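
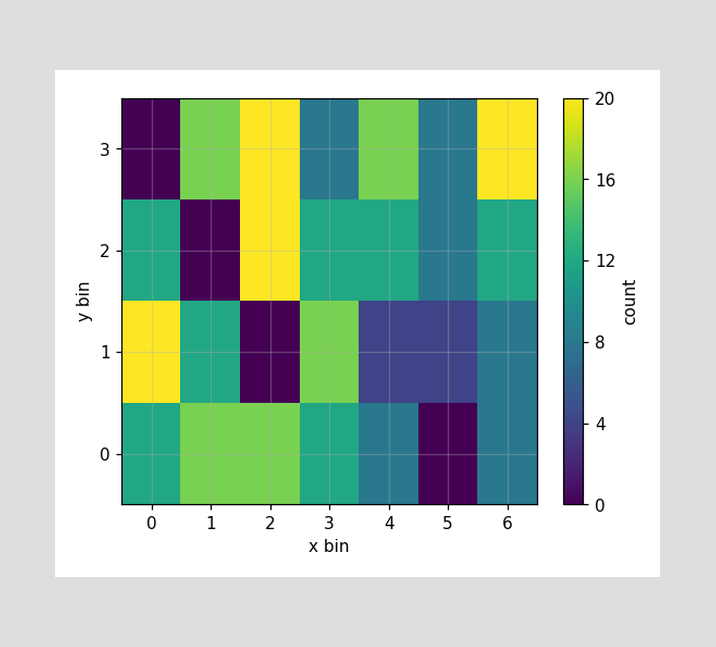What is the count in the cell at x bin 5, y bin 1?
Matching the cell (5, 1) against the colorbar gives 4.

4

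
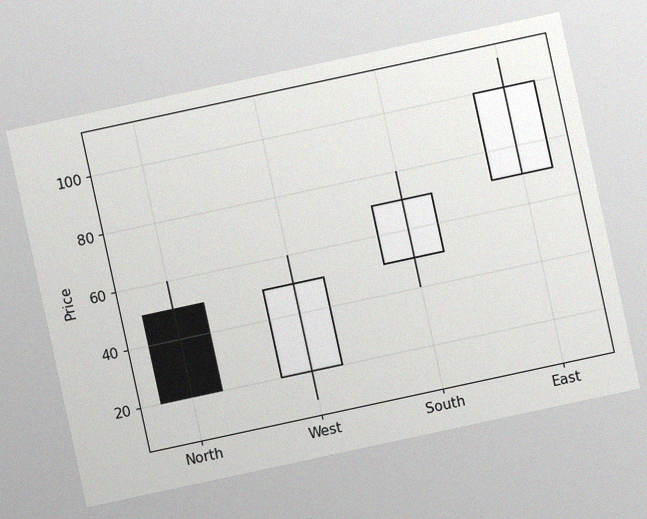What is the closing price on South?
The chart is tilted about 12° counter-clockwise, with some photo noise. The South candle closes at 70.

70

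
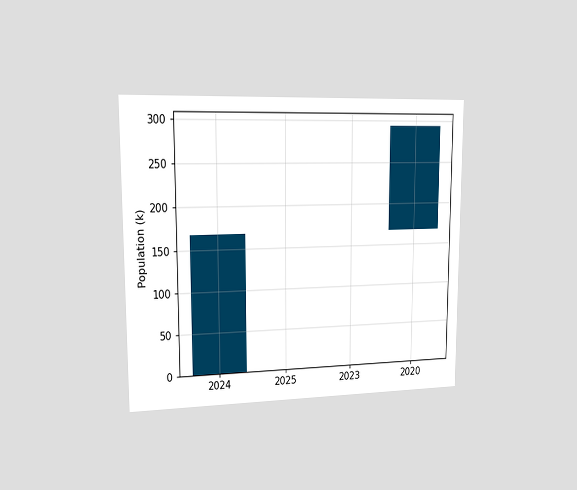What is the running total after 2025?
168k

The chart is viewed slightly from the left. After 2025 the running total reaches 168k.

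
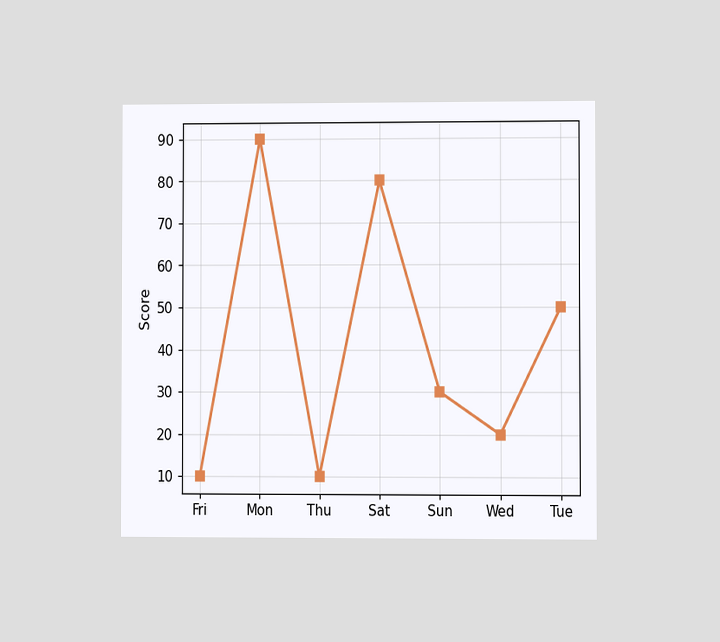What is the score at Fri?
The chart is viewed at a slight angle. At Fri, the line is at 10.

10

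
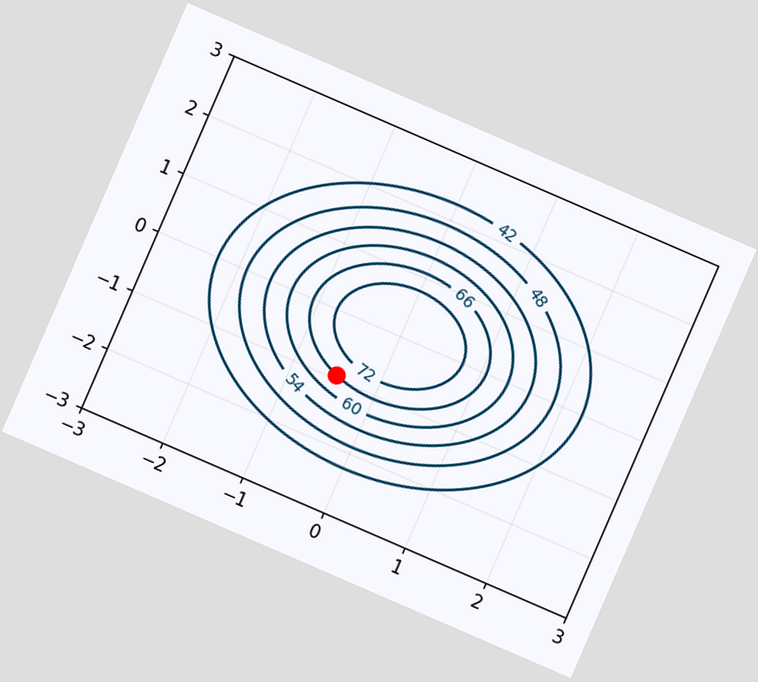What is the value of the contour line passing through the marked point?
66

The chart is tilted about 23° clockwise. The marked point sits on the contour labelled 66.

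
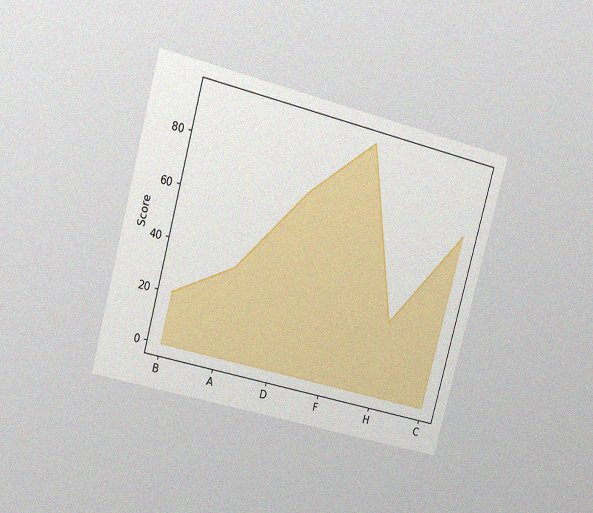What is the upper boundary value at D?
The chart is tilted about 15° clockwise and viewed at a slight angle, with some photo noise. At D the upper boundary is at 70.

70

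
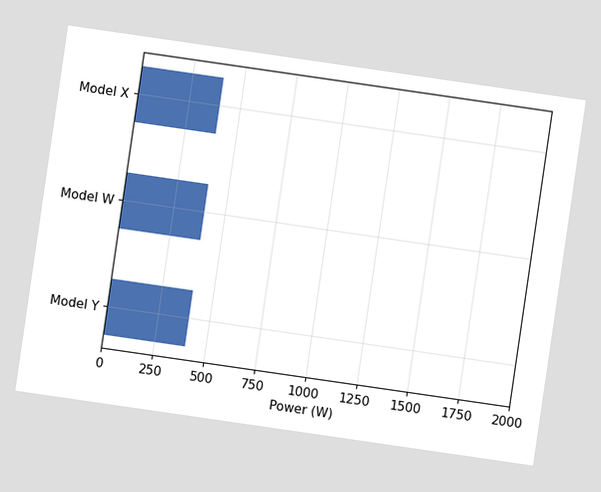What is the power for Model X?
400W

The chart is tilted about 8° clockwise. Reading along the chart's x-axis, the Model X bar reaches 400W.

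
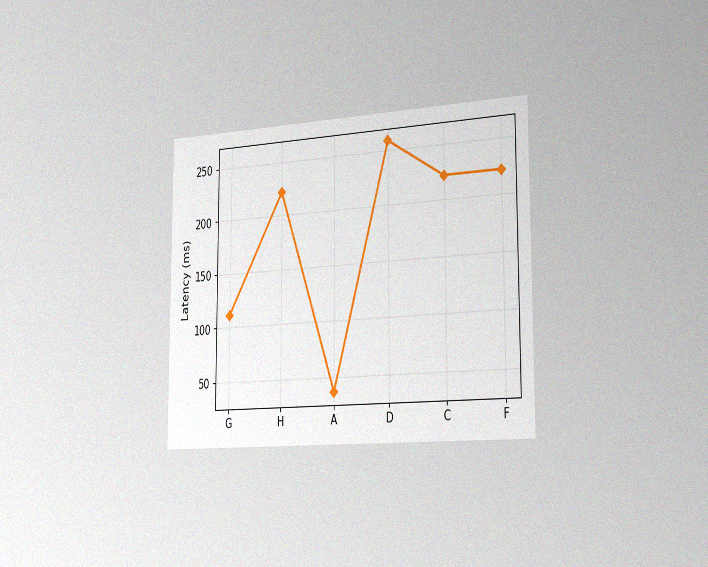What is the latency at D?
259ms

The chart is viewed slightly from the right, with some photo noise. At D, the line is at 259ms.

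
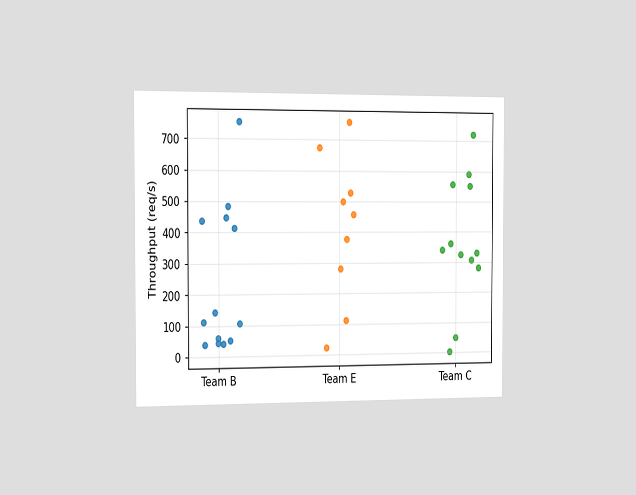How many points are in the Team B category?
13

The chart is viewed slightly from the left. Counting the markers in the Team B column gives 13.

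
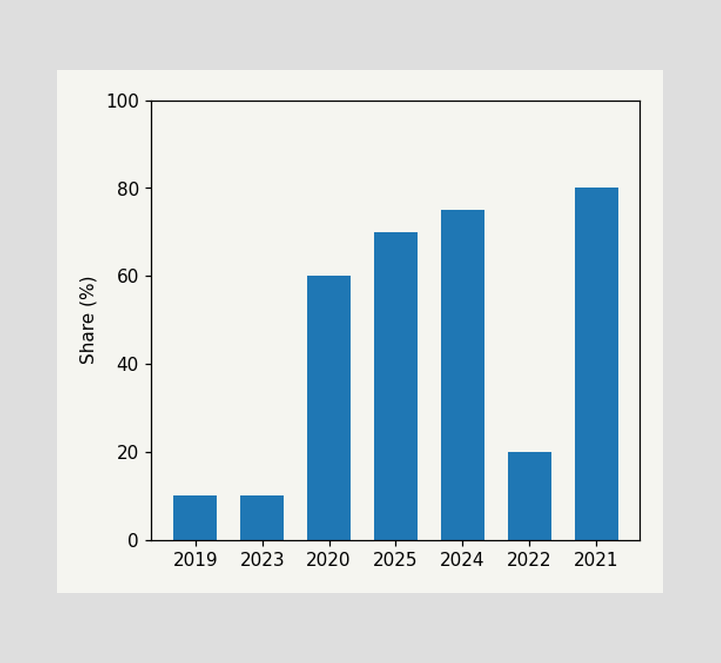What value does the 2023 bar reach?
Reading along the chart's y-axis, the 2023 bar reaches 10%.

10%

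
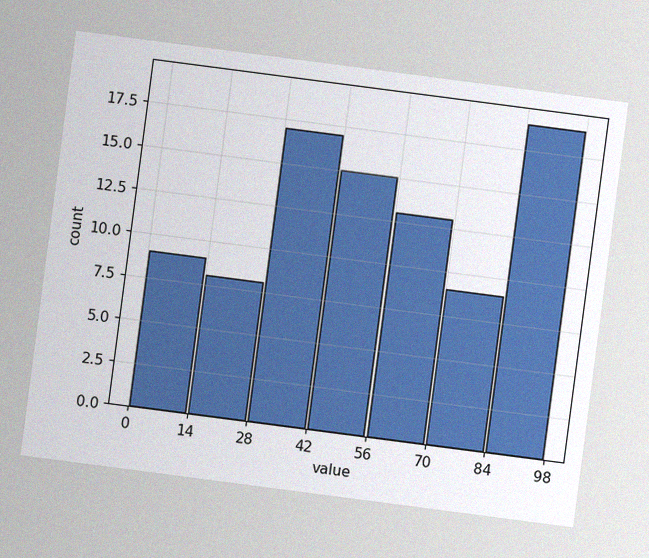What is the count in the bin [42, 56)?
15

The chart is tilted about 7° clockwise, with some photo noise. The [42, 56) bin has height 15.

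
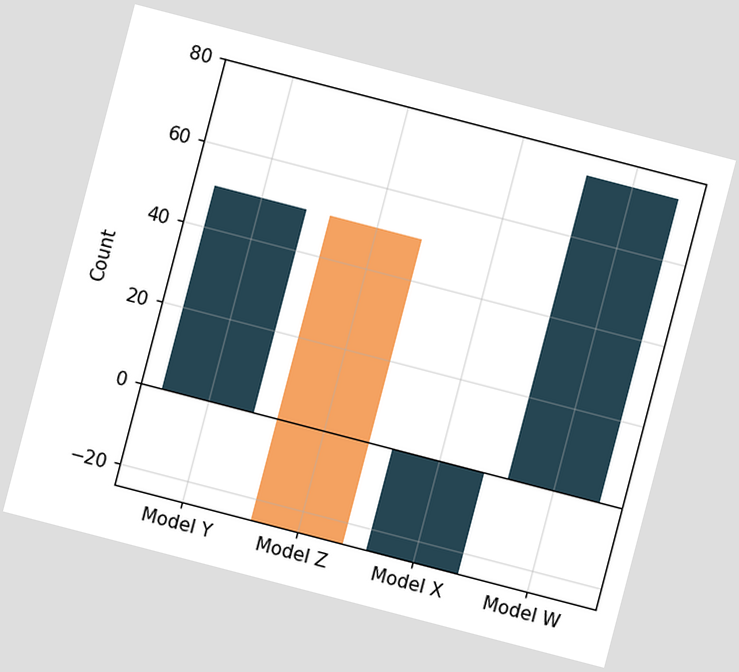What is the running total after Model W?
The chart is tilted about 15° clockwise. After Model W the running total reaches 75.

75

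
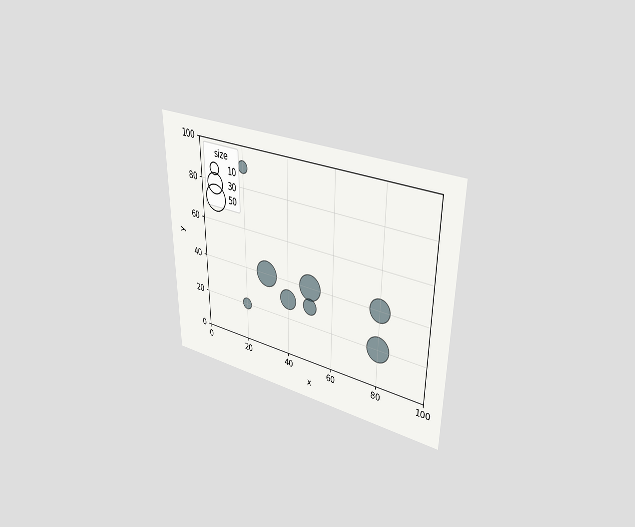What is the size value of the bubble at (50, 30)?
The chart is viewed at a slight angle. Matching the bubble at (50, 30) against the size legend gives 20.

20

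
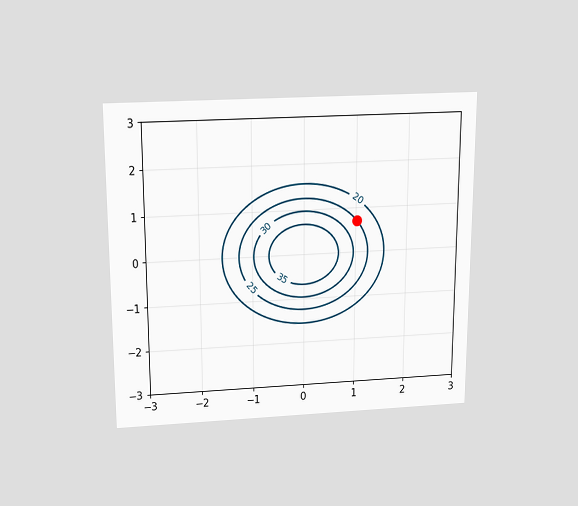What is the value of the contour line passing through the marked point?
25

The chart is viewed slightly from above. The marked point sits on the contour labelled 25.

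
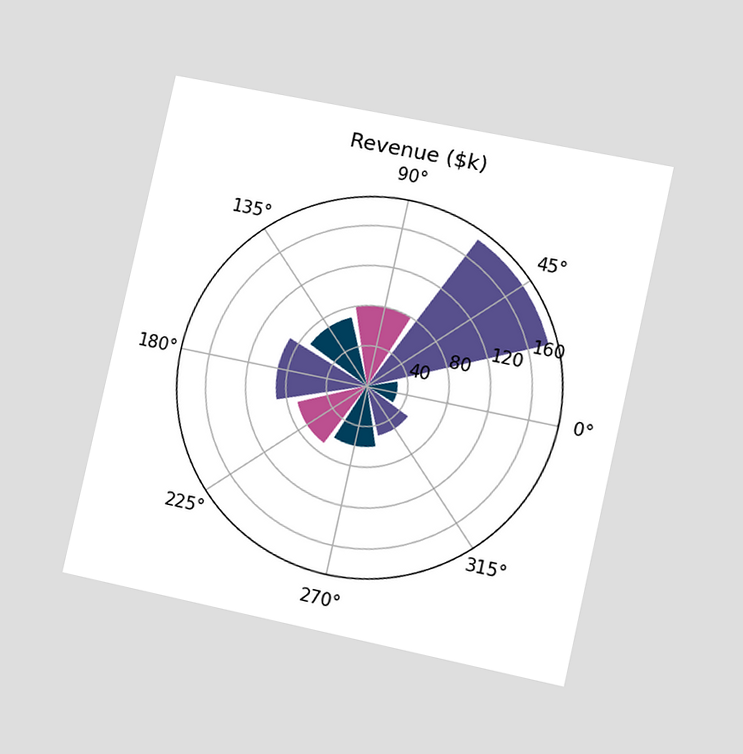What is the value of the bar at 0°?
The chart is tilted about 12° clockwise and viewed slightly from the right. The bar at 0° reaches $30k on the radial axis.

$30k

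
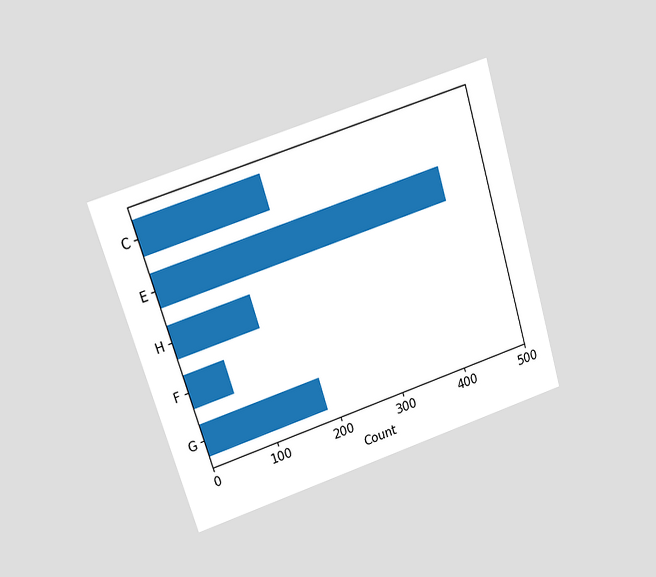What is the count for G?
186

The chart is tilted about 17° counter-clockwise and viewed at a slight angle. Reading along the chart's x-axis, the G bar reaches 186.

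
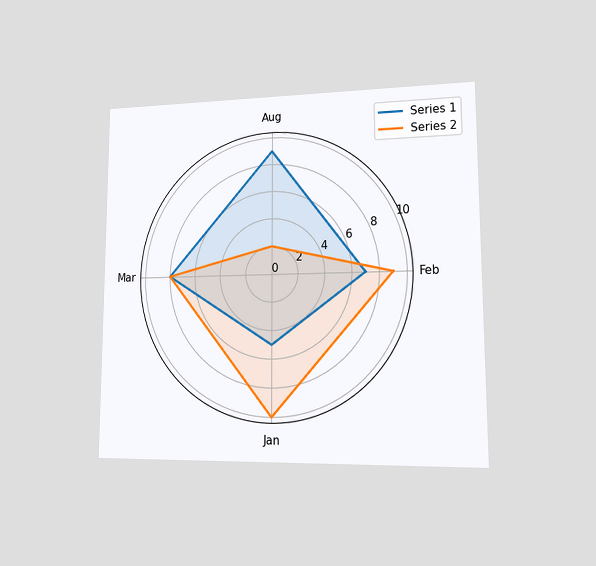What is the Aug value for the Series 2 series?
The chart is viewed at a slight angle. On the Aug axis, Series 2 reaches 2.

2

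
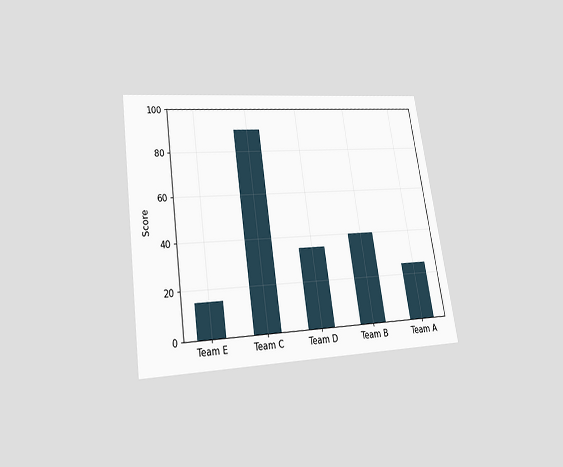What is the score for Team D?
The chart is tilted about 8° counter-clockwise and viewed slightly from below. Reading along the chart's y-axis, the Team D bar reaches 35.

35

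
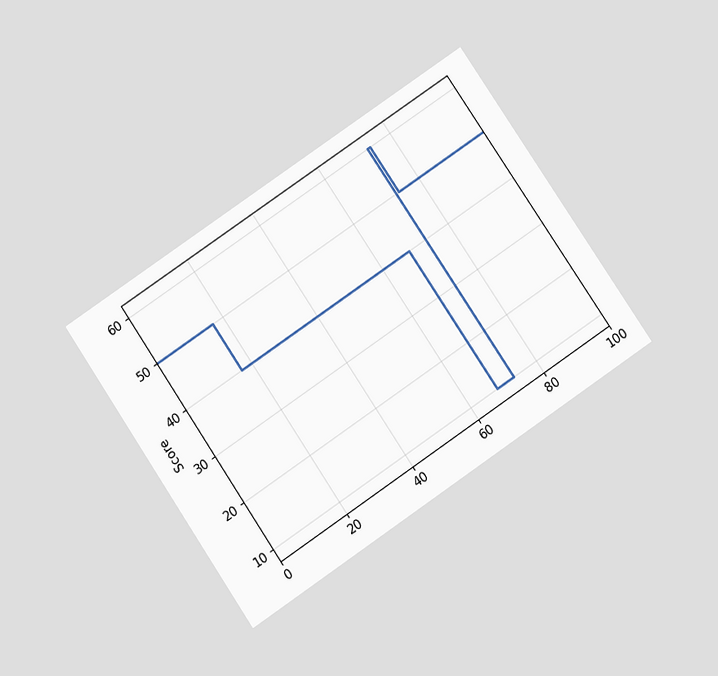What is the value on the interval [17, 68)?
The chart is tilted about 34° counter-clockwise and viewed slightly from below. On [17, 68) the step sits at 40.

40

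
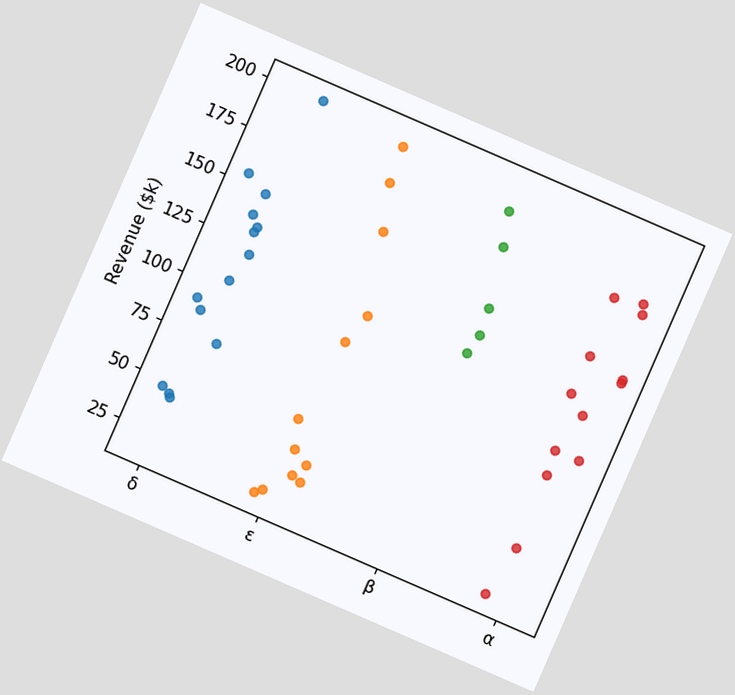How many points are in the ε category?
The chart is tilted about 24° clockwise. Counting the markers in the ε column gives 12.

12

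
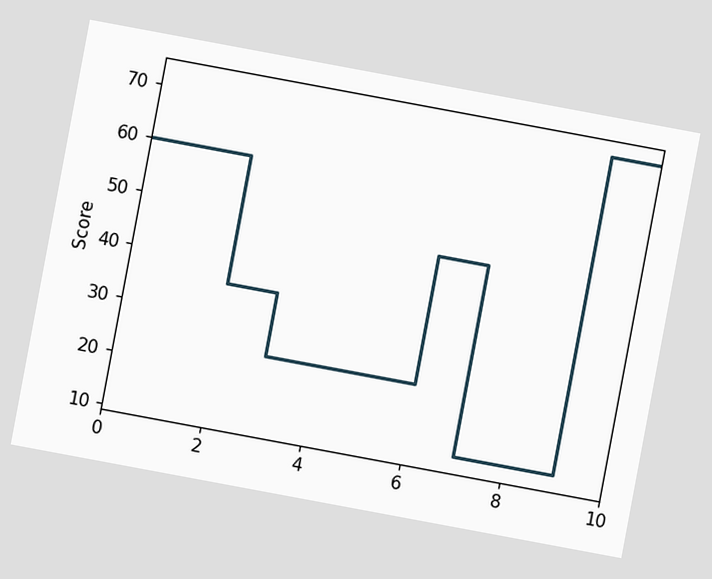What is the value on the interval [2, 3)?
36

The chart is tilted about 11° clockwise. On [2, 3) the step sits at 36.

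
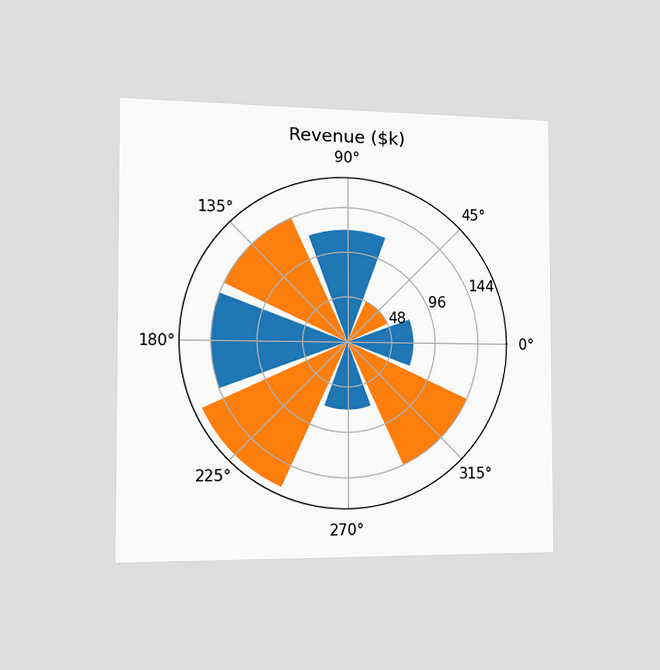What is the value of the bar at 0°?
$72k

The chart is viewed slightly from the left. The bar at 0° reaches $72k on the radial axis.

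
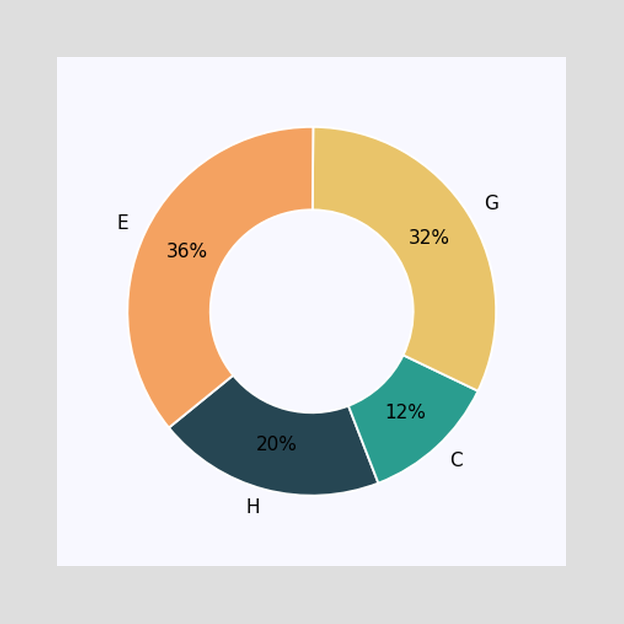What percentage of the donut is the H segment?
20%

The H segment takes up 20% of the ring.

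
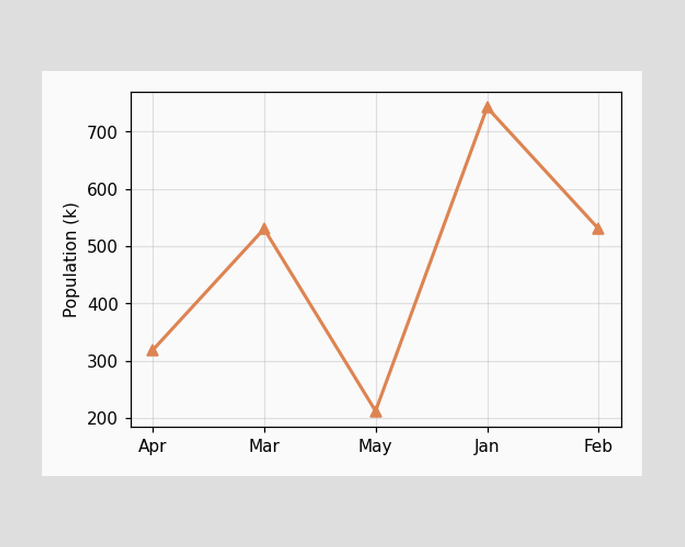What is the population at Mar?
At Mar, the line is at 530k.

530k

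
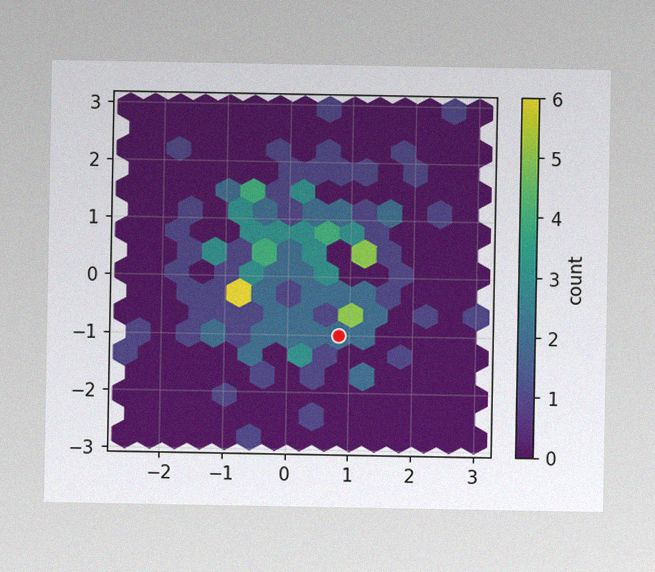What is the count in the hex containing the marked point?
2

The image has some photo noise and uneven lighting. The marked hex reads 2 on the colorbar.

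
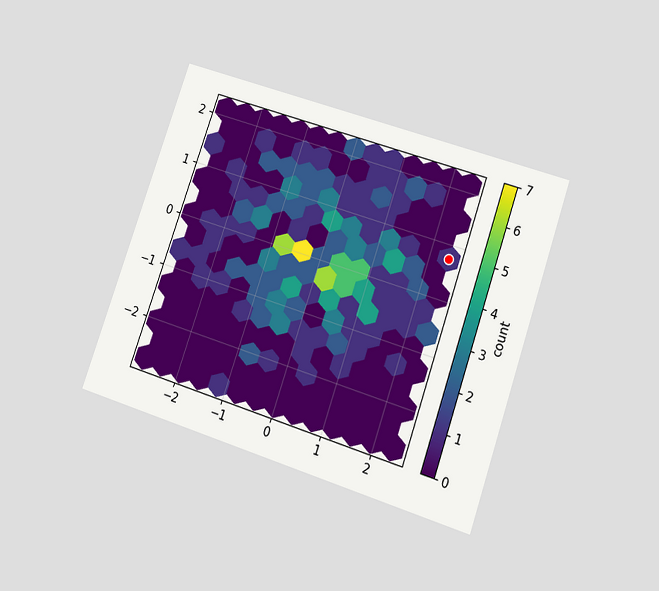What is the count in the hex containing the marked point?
The chart is tilted about 19° clockwise and viewed slightly from below. The marked hex reads 1 on the colorbar.

1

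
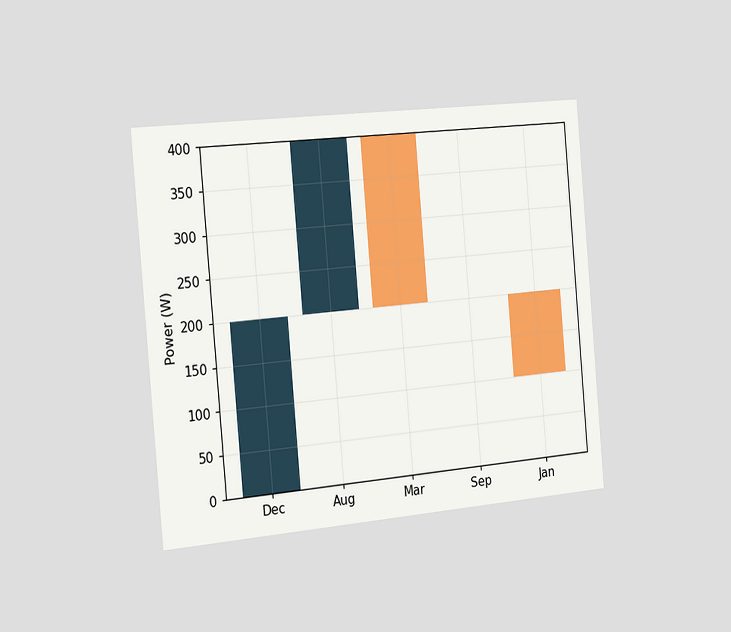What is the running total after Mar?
The chart is tilted about 5° counter-clockwise and viewed slightly from the left. After Mar the running total reaches 200W.

200W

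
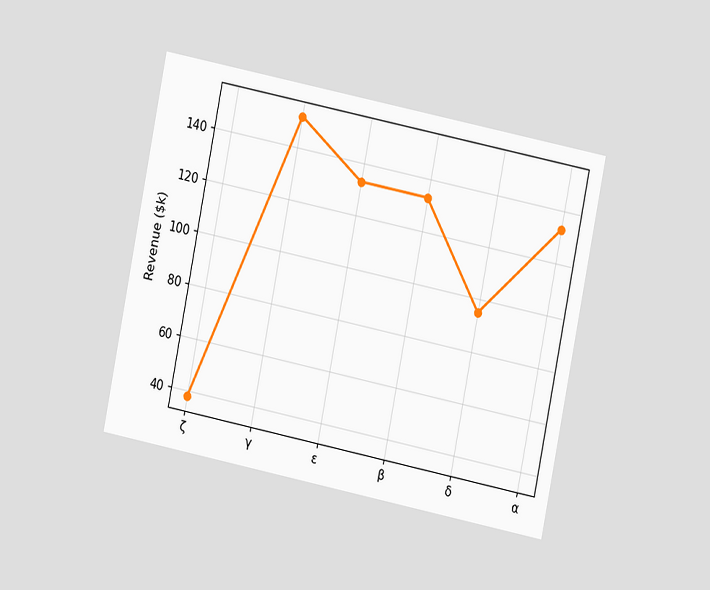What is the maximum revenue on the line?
$152k

The chart is tilted about 11° clockwise and viewed at a slight angle. The highest point is at γ, and reading across to the y-axis gives $152k.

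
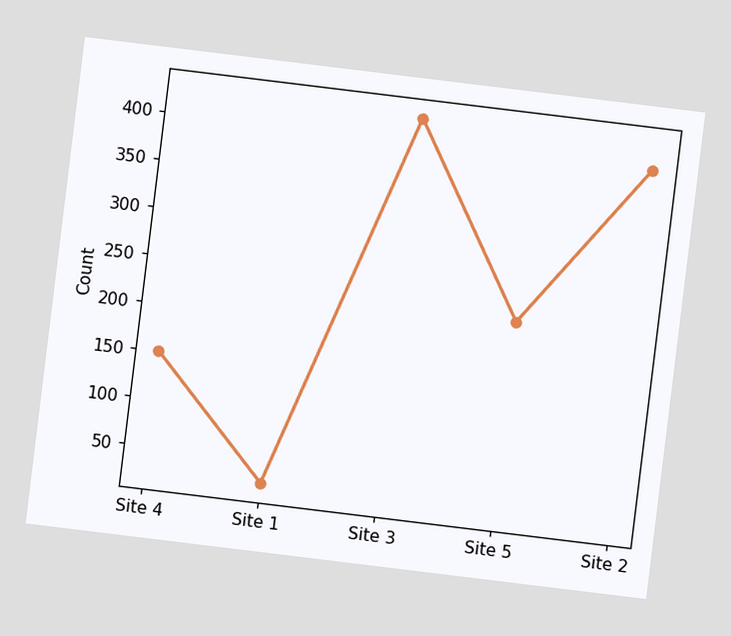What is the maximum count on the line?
425

The chart is tilted about 7° clockwise. The highest point is at Site 3, and reading across to the y-axis gives 425.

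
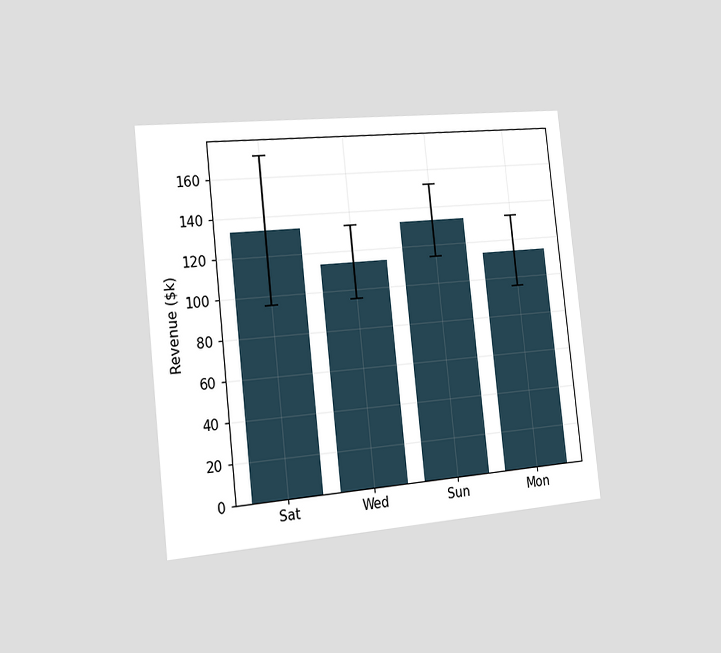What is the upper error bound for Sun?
$152k

The chart is tilted about 6° counter-clockwise and viewed slightly from the left. The Sun bar's upper whisker reaches $152k.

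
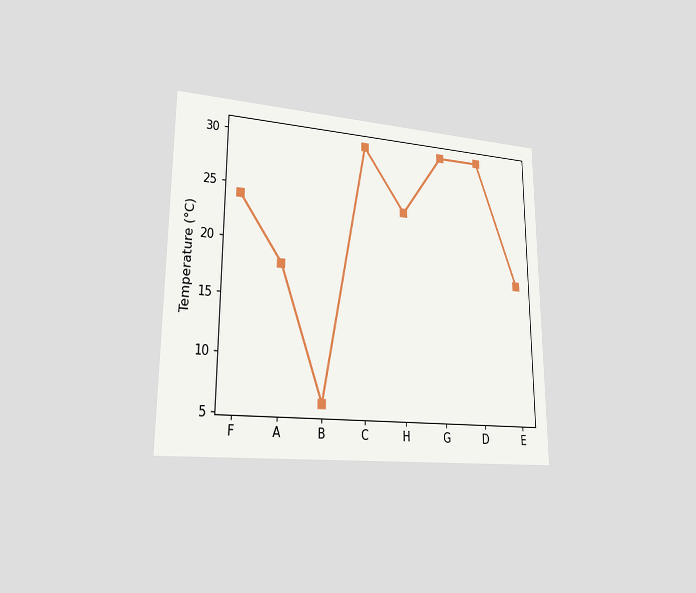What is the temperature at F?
24°C

The chart is viewed slightly from the left. At F, the line is at 24°C.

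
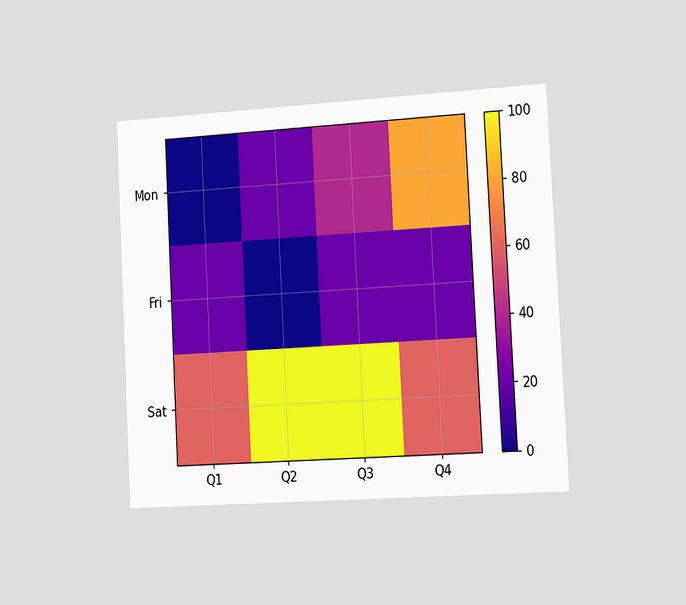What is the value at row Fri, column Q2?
The chart is tilted about 3° counter-clockwise and viewed slightly from the right. Matching cell (Fri, Q2) against the colorbar gives 0.

0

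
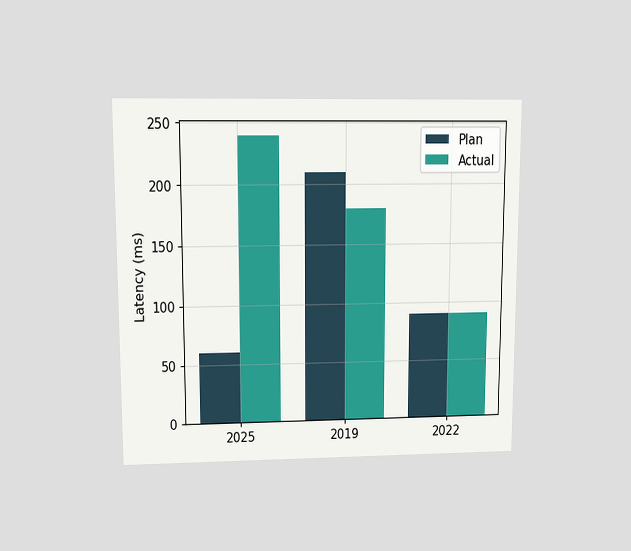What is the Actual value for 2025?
240ms

The chart is viewed at a slight angle. The Actual bar at 2025 reaches 240ms on the y-axis.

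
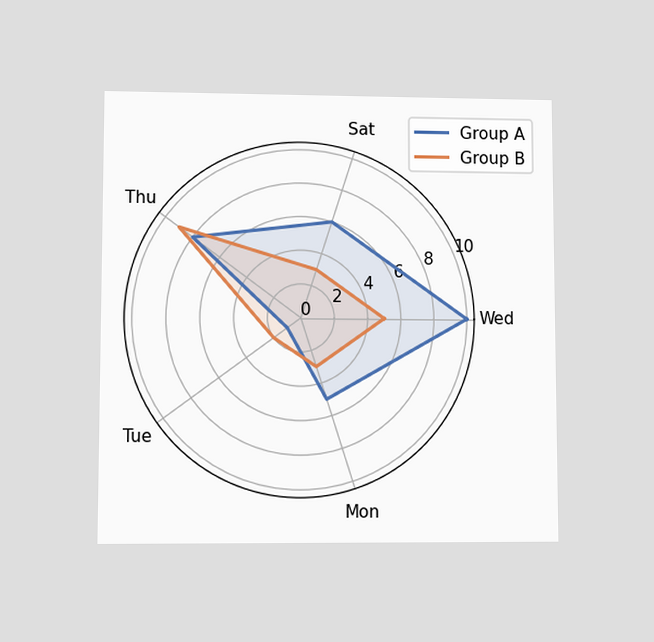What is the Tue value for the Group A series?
1

The chart is viewed at a slight angle. On the Tue axis, Group A reaches 1.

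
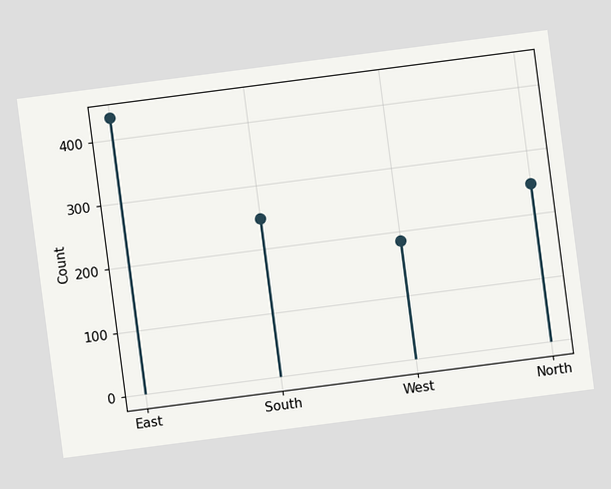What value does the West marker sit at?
186

The chart is tilted about 7° counter-clockwise. The West marker sits at 186.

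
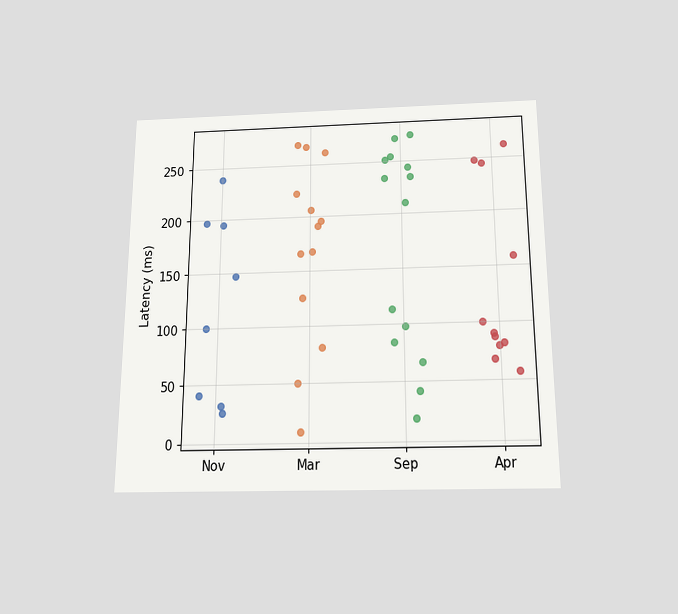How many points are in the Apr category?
The chart is viewed slightly from below. Counting the markers in the Apr column gives 11.

11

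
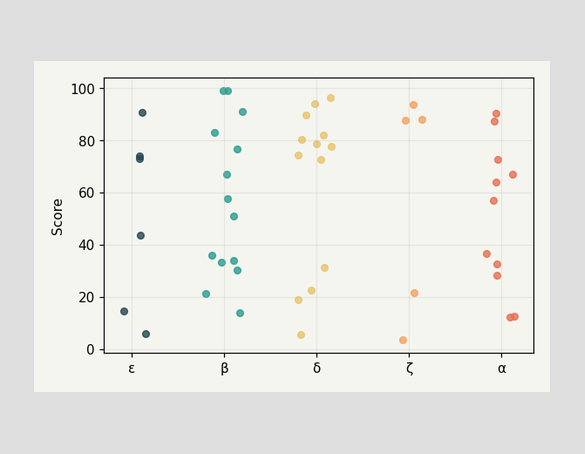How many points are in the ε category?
Counting the markers in the ε column gives 6.

6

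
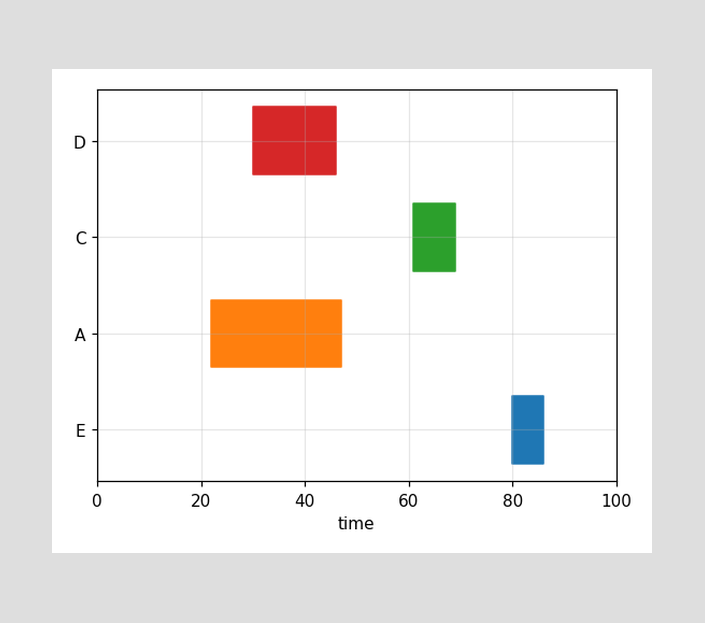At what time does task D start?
The D bar begins at t=30.

30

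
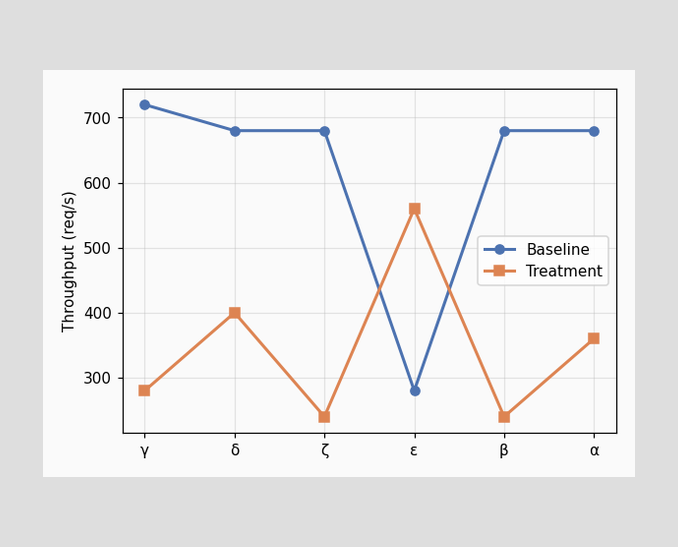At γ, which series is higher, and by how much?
At γ, Baseline sits above the other line by 440req/s.

Baseline, by 440req/s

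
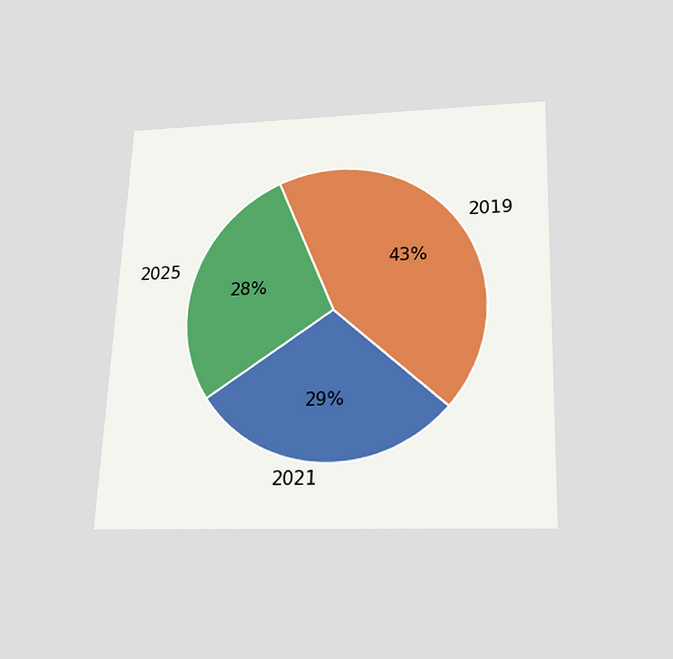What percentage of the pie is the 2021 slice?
29%

The chart is tilted about 2° clockwise and viewed slightly from below. The 2021 slice takes up 29% of the pie.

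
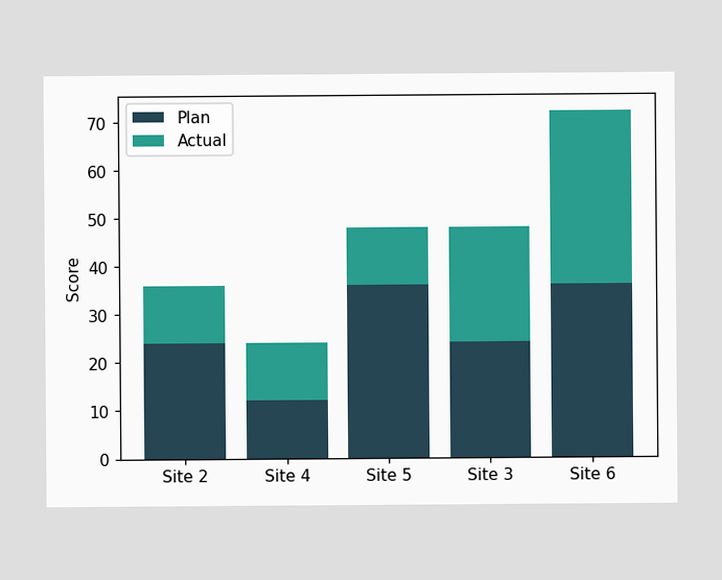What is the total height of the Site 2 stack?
36

The Site 2 stack's top reaches 36 on the y-axis.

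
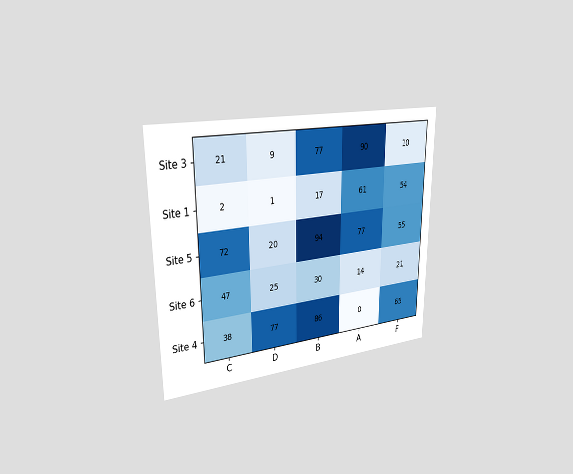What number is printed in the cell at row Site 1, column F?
The chart is viewed slightly from the left. The (Site 1, F) cell reads 54.

54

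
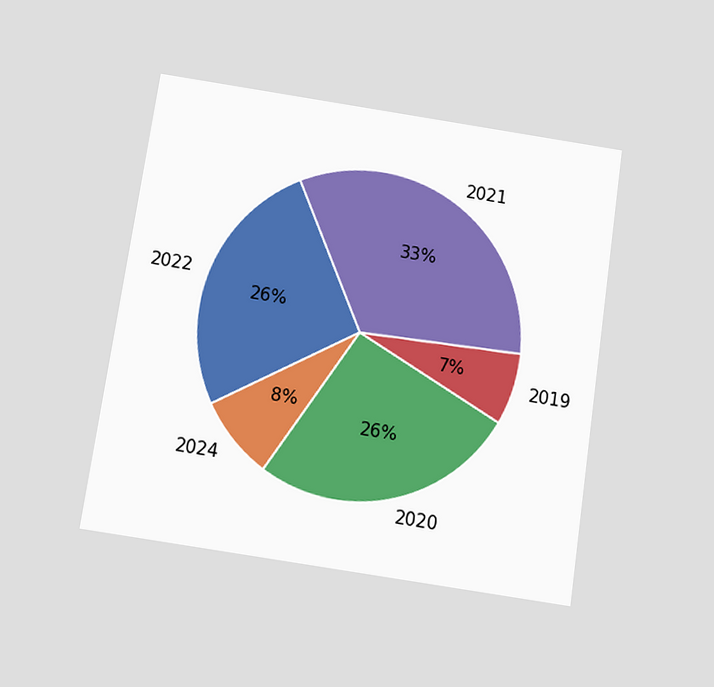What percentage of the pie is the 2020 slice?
The chart is tilted about 8° clockwise and viewed slightly from below. The 2020 slice takes up 26% of the pie.

26%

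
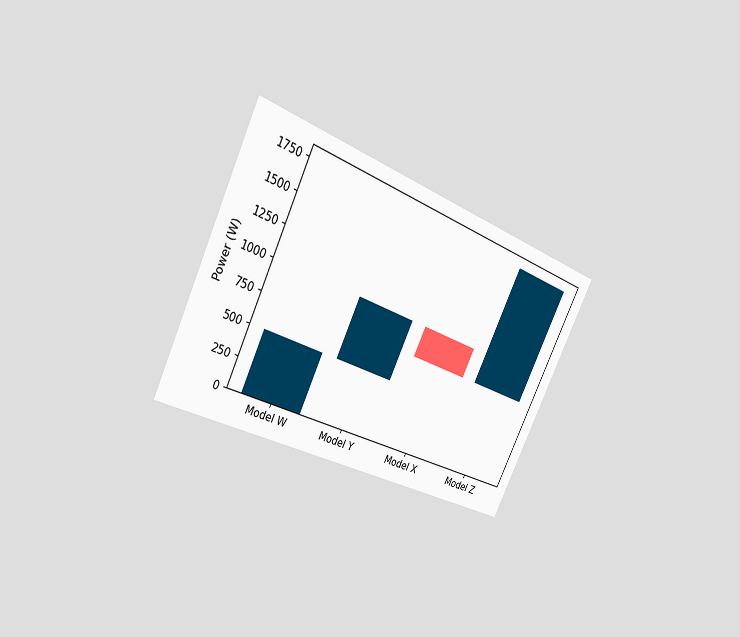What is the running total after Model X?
750W

The chart is tilted about 26° clockwise and viewed slightly from the left. After Model X the running total reaches 750W.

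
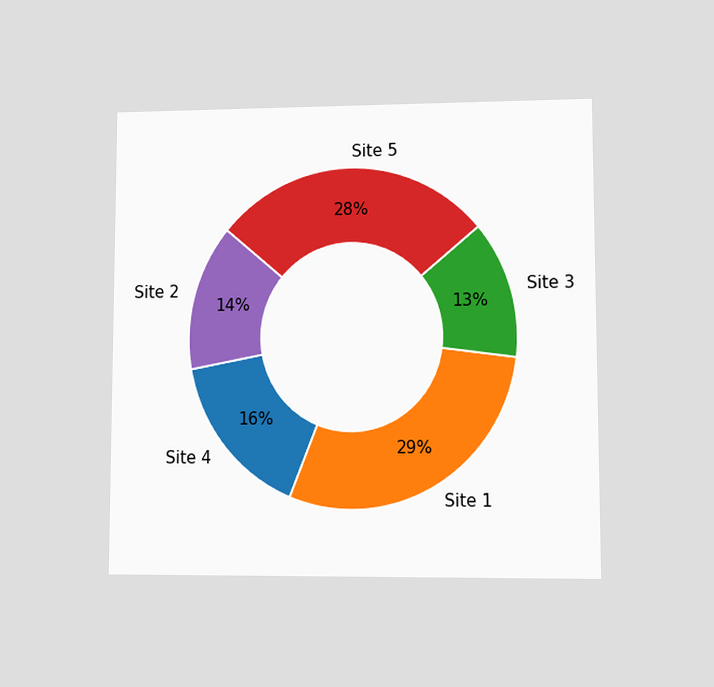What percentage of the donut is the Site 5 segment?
28%

The chart is viewed at a slight angle. The Site 5 segment takes up 28% of the ring.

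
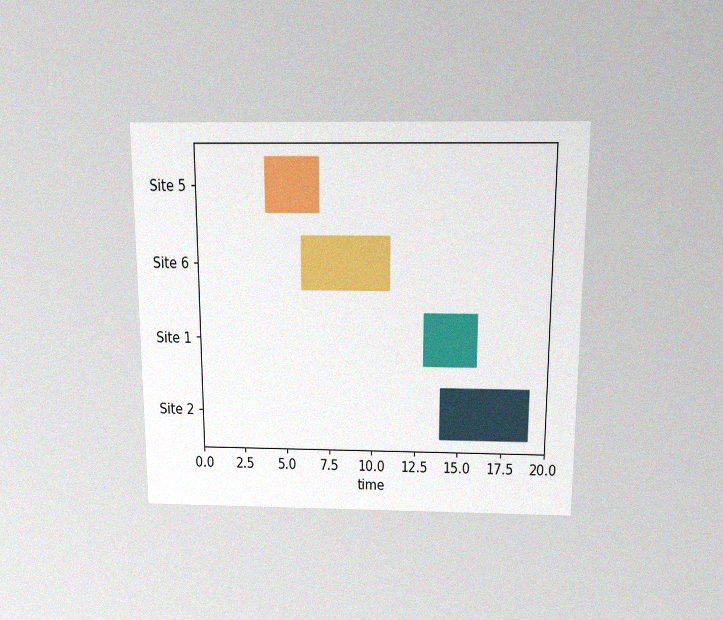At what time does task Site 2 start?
14

The chart is viewed slightly from above, with some photo noise. The Site 2 bar begins at t=14.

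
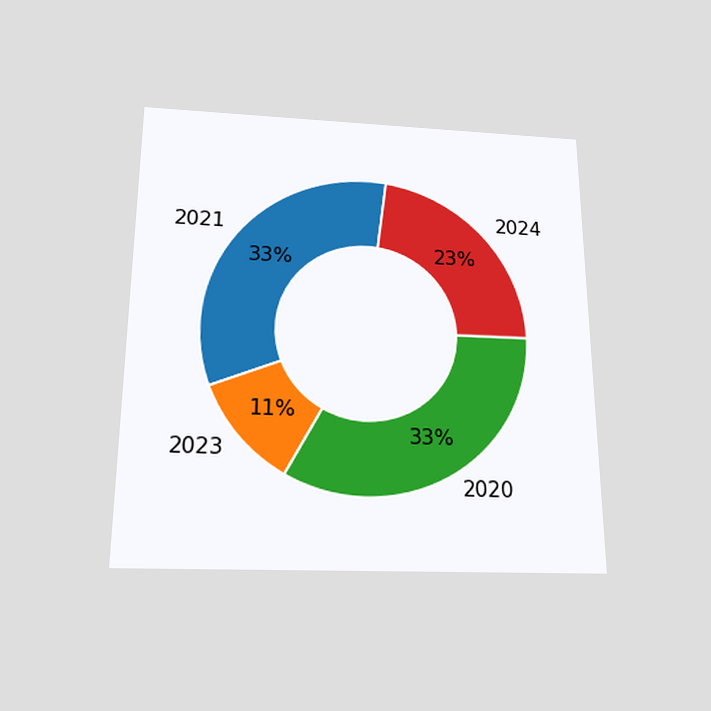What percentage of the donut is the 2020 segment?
33%

The chart is viewed slightly from below. The 2020 segment takes up 33% of the ring.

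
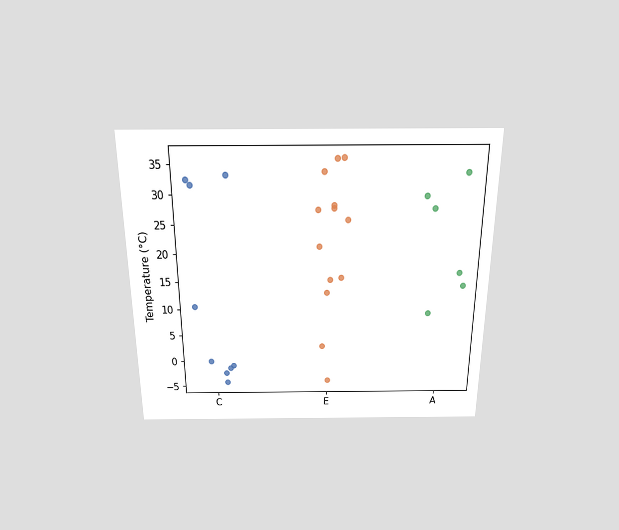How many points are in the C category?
9

The chart is viewed slightly from above. Counting the markers in the C column gives 9.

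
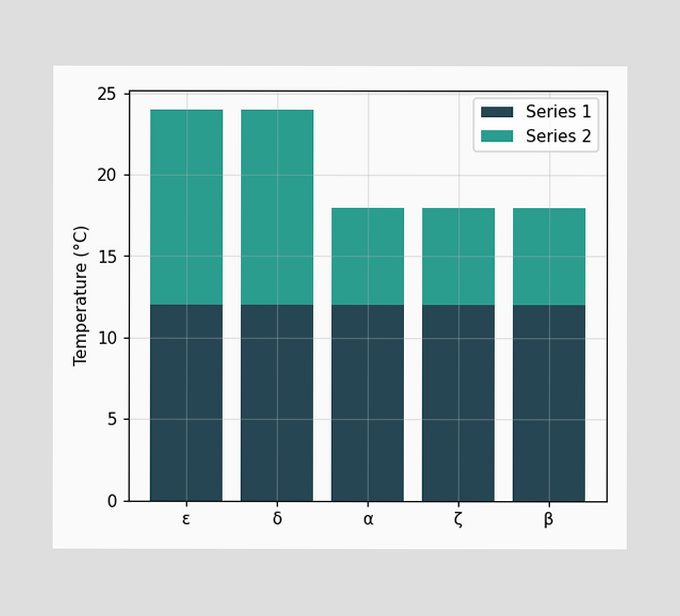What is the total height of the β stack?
18°C

The β stack's top reaches 18°C on the y-axis.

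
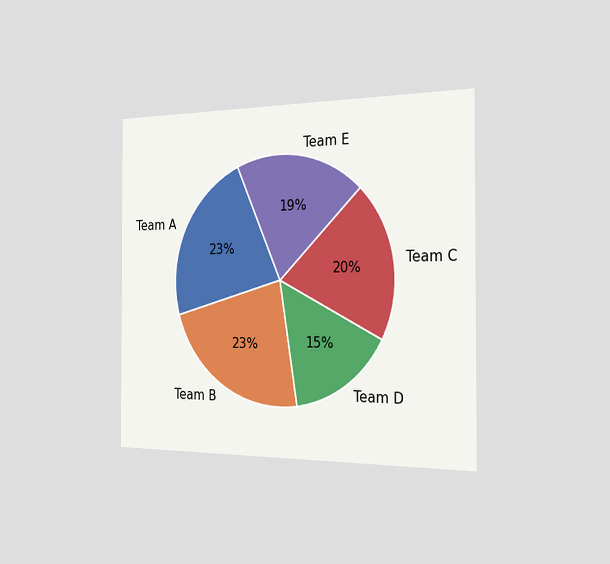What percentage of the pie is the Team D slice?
15%

The chart is viewed slightly from the right. The Team D slice takes up 15% of the pie.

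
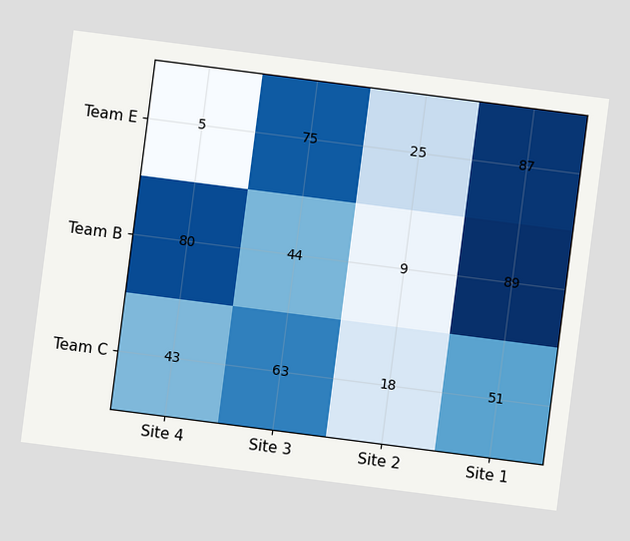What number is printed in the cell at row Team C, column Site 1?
The chart is tilted about 7° clockwise. The (Team C, Site 1) cell reads 51.

51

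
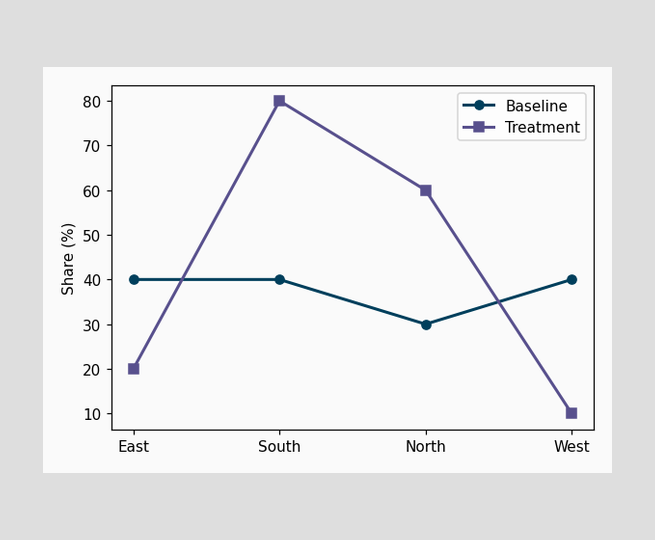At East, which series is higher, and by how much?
Baseline, by 20%

At East, Baseline sits above the other line by 20%.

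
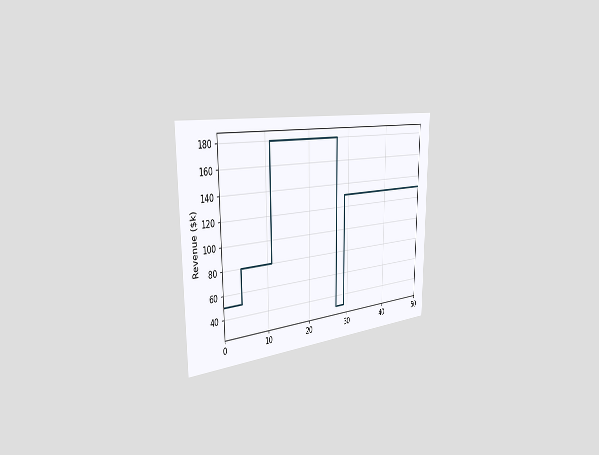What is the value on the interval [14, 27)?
The chart is viewed slightly from the left. On [14, 27) the step sits at $180k.

$180k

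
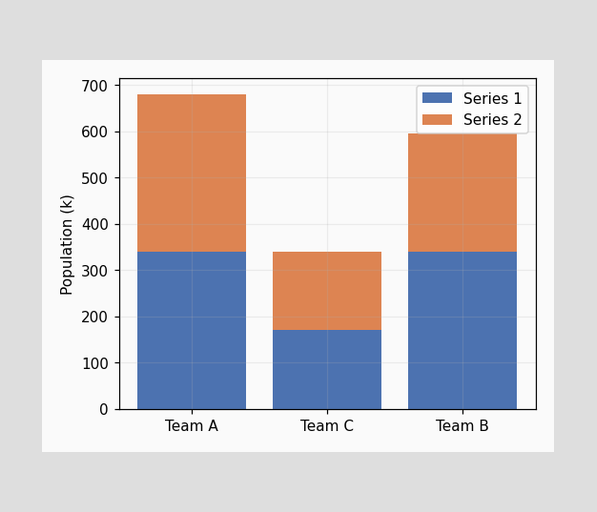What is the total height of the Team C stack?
The Team C stack's top reaches 340k on the y-axis.

340k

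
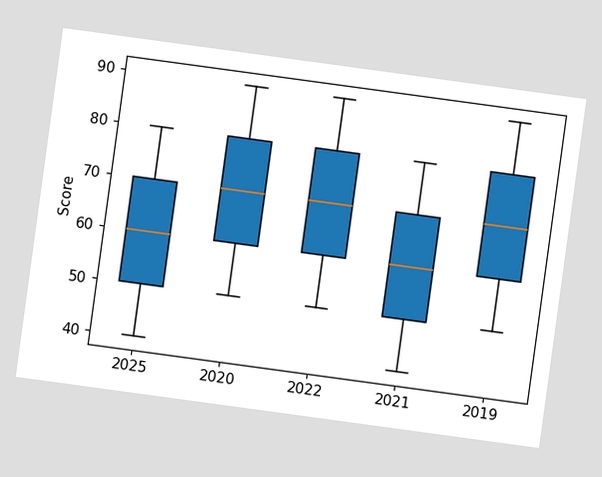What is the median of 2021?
60

The chart is tilted about 8° clockwise. The median line in the 2021 box sits at 60.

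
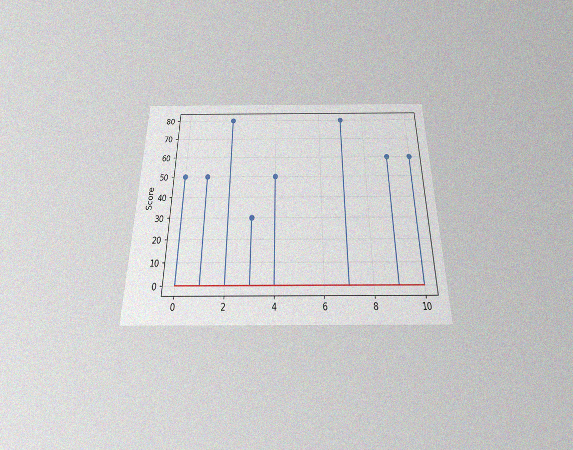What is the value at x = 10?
60

The chart is viewed slightly from below, with some photo noise. The stem at x=10 reaches 60.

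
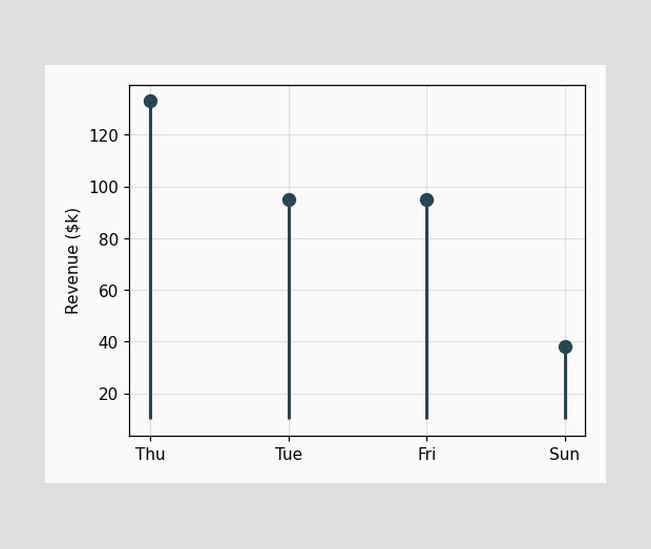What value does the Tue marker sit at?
The Tue marker sits at $95k.

$95k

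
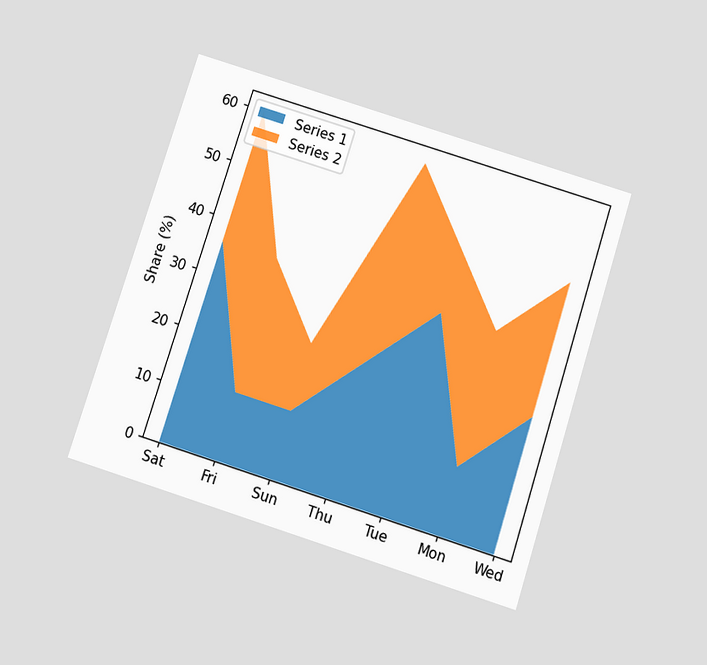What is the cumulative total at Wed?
The chart is tilted about 18° clockwise and viewed slightly from below. The stacked total at Wed reaches 48%.

48%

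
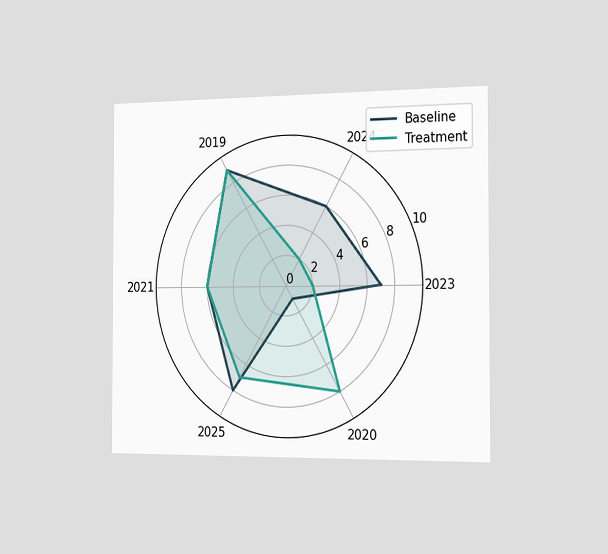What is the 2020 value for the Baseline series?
The chart is viewed slightly from the right. On the 2020 axis, Baseline reaches 1.

1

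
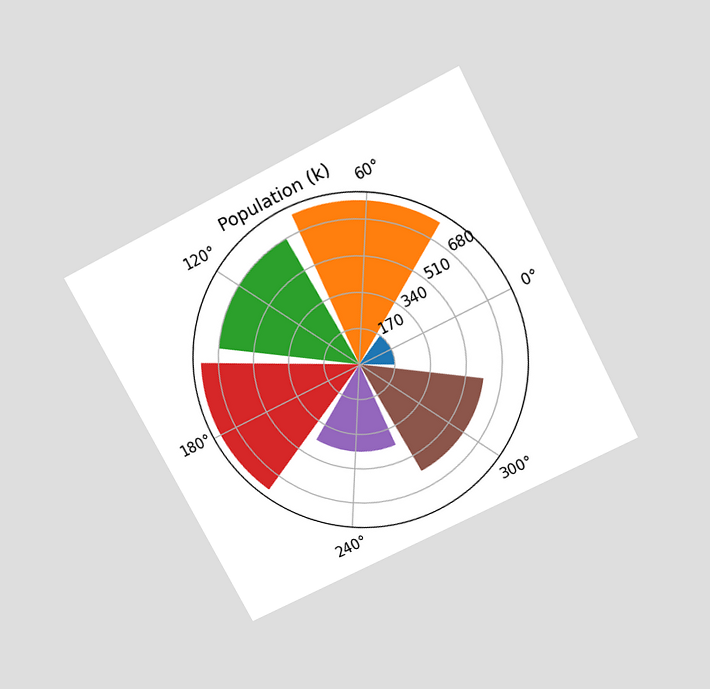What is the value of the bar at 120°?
The chart is tilted about 28° counter-clockwise and viewed slightly from above. The bar at 120° reaches 680k on the radial axis.

680k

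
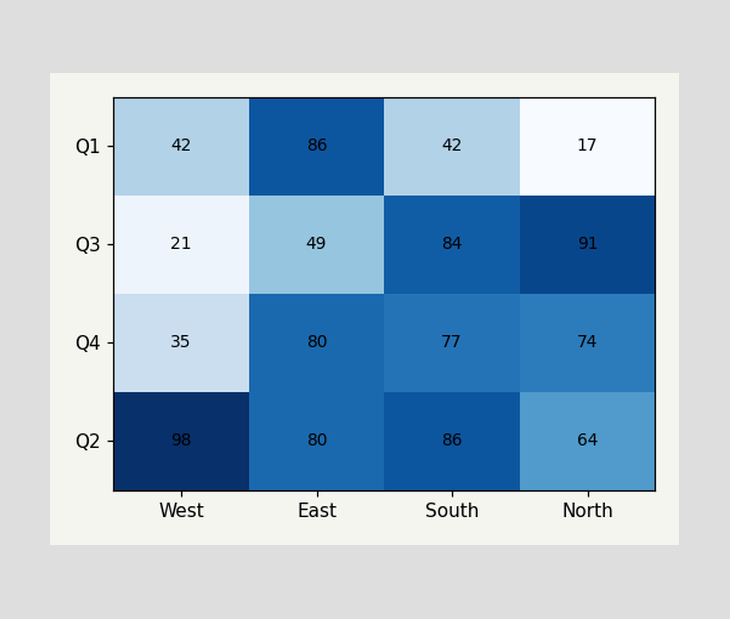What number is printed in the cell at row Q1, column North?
The (Q1, North) cell reads 17.

17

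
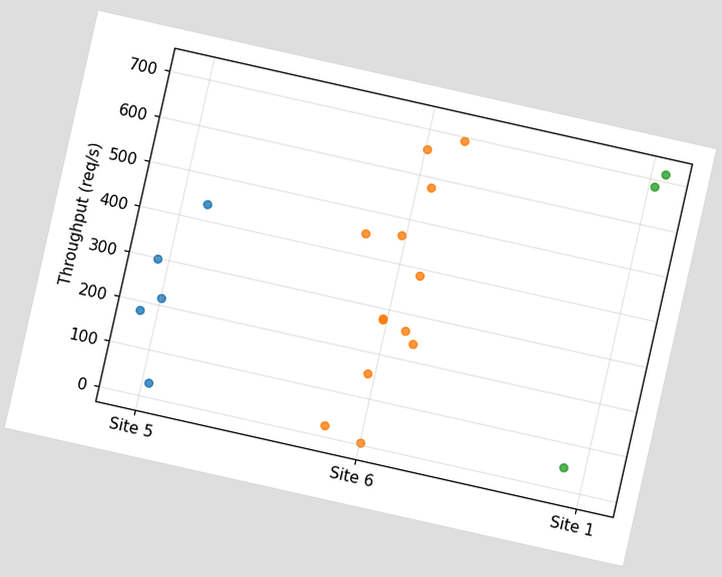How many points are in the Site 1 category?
3

The chart is tilted about 13° clockwise. Counting the markers in the Site 1 column gives 3.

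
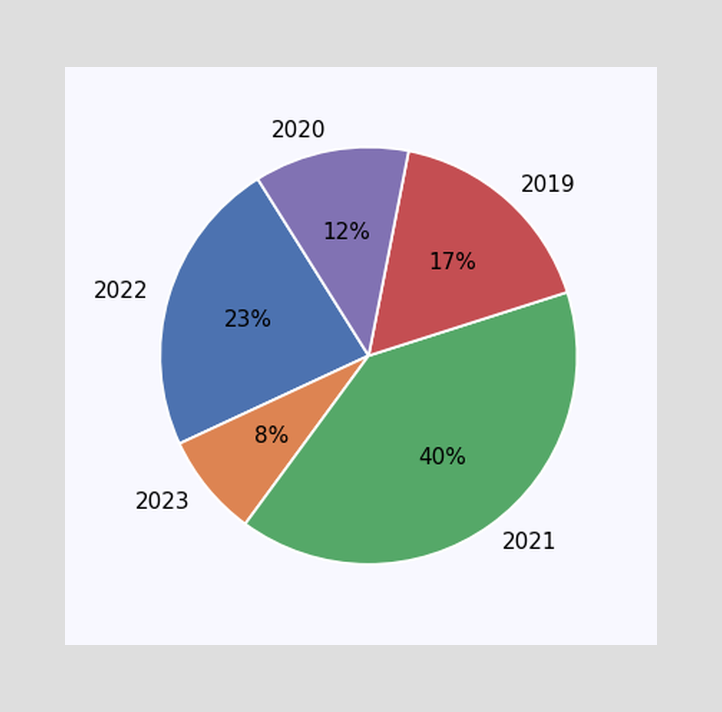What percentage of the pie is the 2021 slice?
40%

The 2021 slice takes up 40% of the pie.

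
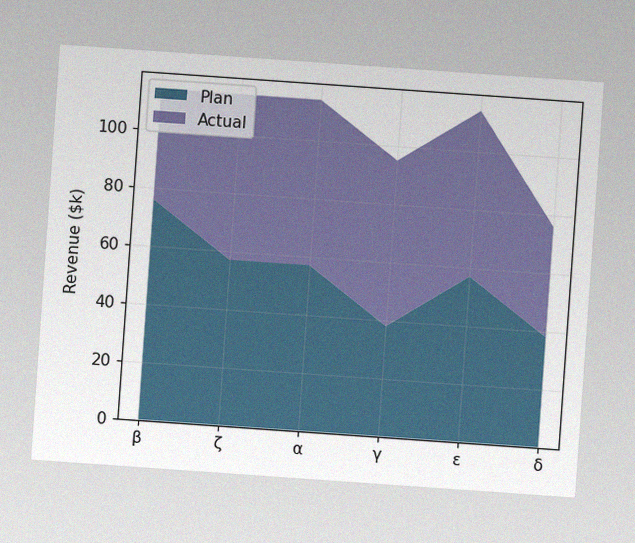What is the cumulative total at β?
The chart is tilted about 4° clockwise, with some photo noise. The stacked total at β reaches $114k.

$114k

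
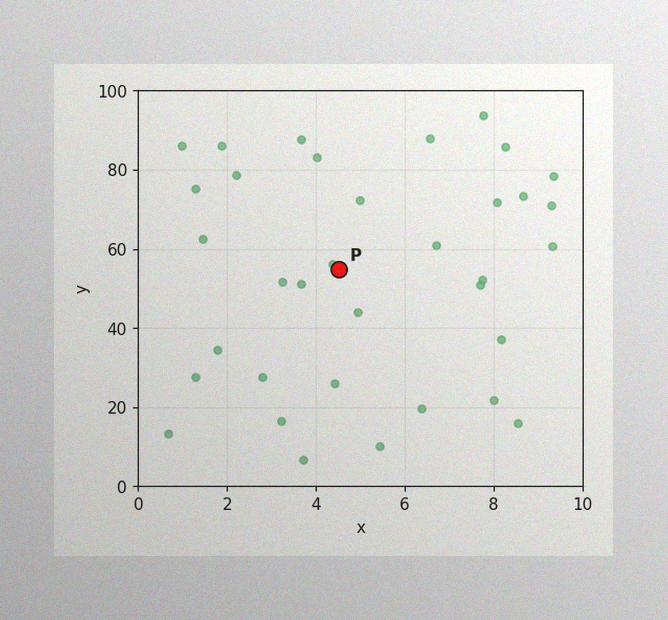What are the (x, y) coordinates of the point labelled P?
The image has some photo noise and uneven lighting. Following the gridlines from P to each axis, P sits at (4.5, 55).

(4.5, 55)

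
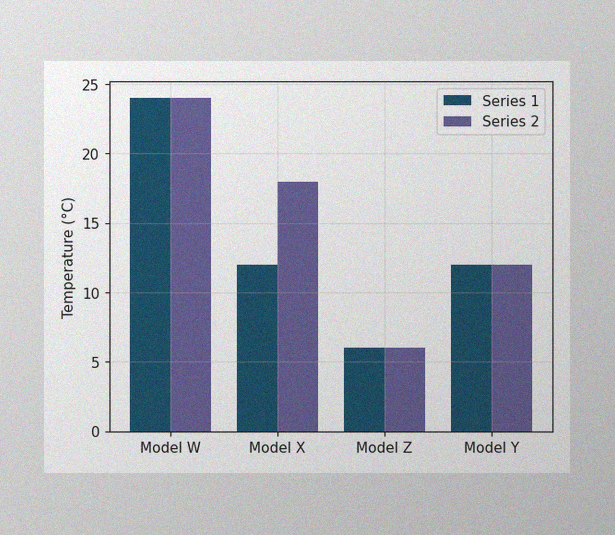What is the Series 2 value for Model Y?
The image has some photo noise and uneven lighting. The Series 2 bar at Model Y reaches 12°C on the y-axis.

12°C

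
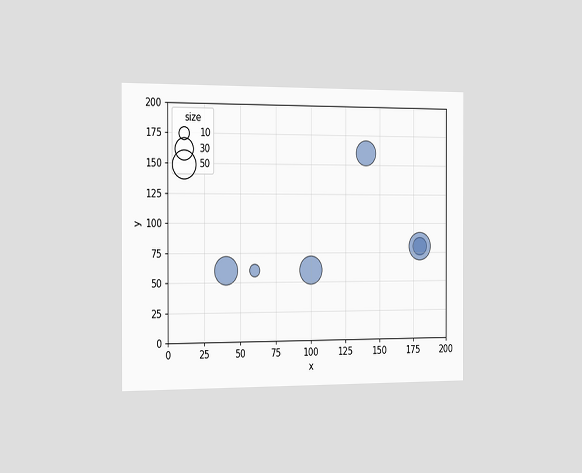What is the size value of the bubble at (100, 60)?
50

The chart is viewed slightly from the left. Matching the bubble at (100, 60) against the size legend gives 50.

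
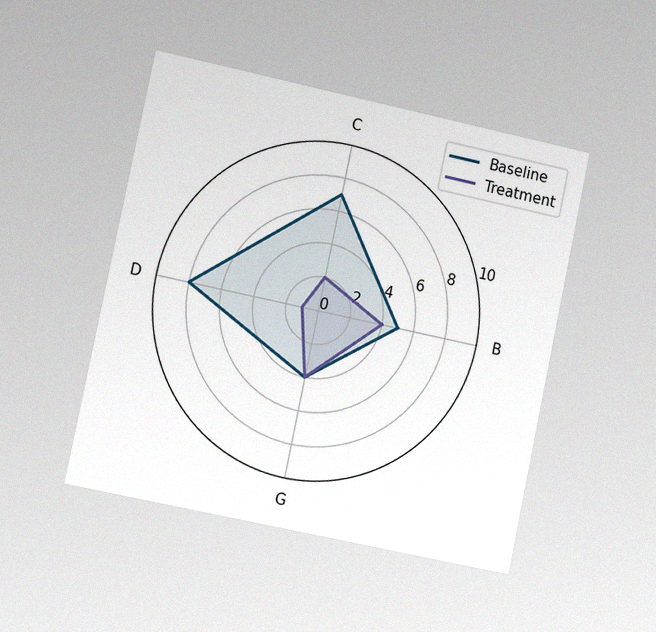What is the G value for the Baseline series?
4

The chart is tilted about 12° clockwise and viewed slightly from the left, with some photo noise. On the G axis, Baseline reaches 4.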